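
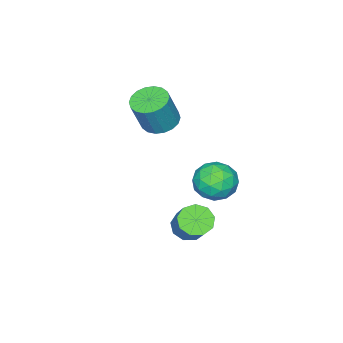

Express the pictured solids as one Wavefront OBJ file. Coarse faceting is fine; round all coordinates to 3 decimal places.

v -2.596 -0.018 -2.888
v -2.054 0.135 -2.012
v -3.266 -1.415 -2.228
v -2.724 -1.262 -1.352
v -3.503 -0.618 -1.602
v -3.089 0.245 -2.01
v -2.231 -1.525 -2.23
v -1.817 -0.662 -2.638
v -1.828 -0.796 -1.606
v -2.615 -0.235 -1.218
v -2.705 -1.045 -3.022
v -3.492 -0.484 -2.634
v -2.266 0.181 -2.508
v -3.054 -1.461 -1.732
v -3.512 -1.083 -1.879
v -3.193 -0.992 -1.364
v -2.874 0.246 -2.506
v -2.556 0.336 -1.992
v -3.408 -0.107 -1.751
v -2.764 -1.616 -2.248
v -2.446 -1.526 -1.734
v -2.127 -0.288 -2.876
v -1.808 -0.197 -2.361
v -1.912 -1.173 -2.489
v -1.815 -0.276 -1.755
v -2.209 -1.097 -1.367
v -1.919 -1.252 -1.883
v -1.676 -0.745 -2.122
v -2.277 0.054 -1.526
v -2.671 -0.768 -1.138
v -3.129 -0.389 -1.285
v -2.885 0.118 -1.525
v -2.145 -0.494 -1.287
v -2.649 -0.512 -3.102
v -3.043 -1.334 -2.714
v -2.435 -1.398 -2.715
v -2.191 -0.891 -2.955
v -3.111 -0.183 -2.873
v -3.505 -1.004 -2.485
v -3.644 -0.535 -2.118
v -3.401 -0.028 -2.357
v -3.175 -0.786 -2.953
v -2.91 -3.786 0.169
v -2.376 -3.13 -0.036
v -1.697 -3.178 1.587
v -2.23 -3.834 1.791
v -2.689 -2.948 0.101
v -2.01 -2.995 1.724
v -3.046 -2.931 0.25
v -2.366 -2.978 1.873
v -3.375 -3.084 0.384
v -2.696 -3.131 2.007
v -3.613 -3.376 0.475
v -2.933 -3.423 2.098
v -3.711 -3.749 0.505
v -3.032 -3.796 2.128
v -3.651 -4.13 0.469
v -2.971 -4.177 2.092
v -3.443 -4.442 0.373
v -2.764 -4.49 1.996
v -3.13 -4.625 0.236
v -2.451 -4.672 1.859
v -2.774 -4.642 0.087
v -2.094 -4.689 1.71
v -2.444 -4.489 -0.047
v -1.765 -4.536 1.576
v -2.207 -4.197 -0.138
v -1.527 -4.244 1.485
v -2.108 -3.824 -0.168
v -1.429 -3.871 1.455
v -2.169 -3.443 -0.132
v -1.489 -3.49 1.491
v 0.482 0.475 -2.454
v 0.944 -0.109 -2.302
v 1.779 0.901 -0.954
v 1.318 1.485 -1.106
v 1.158 0.197 -2.664
v 1.993 1.207 -1.316
v 1.055 0.633 -2.927
v 1.891 1.643 -1.58
v 0.685 0.995 -2.969
v 1.52 2.005 -1.622
v 0.22 1.114 -2.77
v 1.055 2.124 -1.422
v -0.123 0.934 -2.423
v 0.713 1.944 -1.075
v -0.182 0.539 -2.09
v 0.653 1.549 -0.742
v 0.07 0.114 -1.928
v 0.905 1.124 -0.58
v 0.514 -0.142 -2.011
v 1.35 0.868 -0.664
f 1 38 17
f 38 12 41
f 17 41 6
f 38 41 17
f 1 17 13
f 17 6 18
f 13 18 2
f 17 18 13
f 1 13 22
f 13 2 23
f 22 23 8
f 13 23 22
f 1 22 34
f 22 8 37
f 34 37 11
f 22 37 34
f 1 34 38
f 34 11 42
f 38 42 12
f 34 42 38
f 2 18 29
f 18 6 32
f 29 32 10
f 18 32 29
f 6 41 19
f 41 12 40
f 19 40 5
f 41 40 19
f 12 42 39
f 42 11 35
f 39 35 3
f 42 35 39
f 11 37 36
f 37 8 24
f 36 24 7
f 37 24 36
f 8 23 28
f 23 2 25
f 28 25 9
f 23 25 28
f 4 30 16
f 30 10 31
f 16 31 5
f 30 31 16
f 4 16 14
f 16 5 15
f 14 15 3
f 16 15 14
f 4 14 21
f 14 3 20
f 21 20 7
f 14 20 21
f 4 21 26
f 21 7 27
f 26 27 9
f 21 27 26
f 4 26 30
f 26 9 33
f 30 33 10
f 26 33 30
f 5 31 19
f 31 10 32
f 19 32 6
f 31 32 19
f 3 15 39
f 15 5 40
f 39 40 12
f 15 40 39
f 7 20 36
f 20 3 35
f 36 35 11
f 20 35 36
f 9 27 28
f 27 7 24
f 28 24 8
f 27 24 28
f 10 33 29
f 33 9 25
f 29 25 2
f 33 25 29
f 44 43 47
f 44 47 45
f 45 47 48
f 45 48 46
f 47 43 49
f 47 49 48
f 48 49 50
f 48 50 46
f 49 43 51
f 49 51 50
f 50 51 52
f 50 52 46
f 51 43 53
f 51 53 52
f 52 53 54
f 52 54 46
f 53 43 55
f 53 55 54
f 54 55 56
f 54 56 46
f 55 43 57
f 55 57 56
f 56 57 58
f 56 58 46
f 57 43 59
f 57 59 58
f 58 59 60
f 58 60 46
f 59 43 61
f 59 61 60
f 60 61 62
f 60 62 46
f 61 43 63
f 61 63 62
f 62 63 64
f 62 64 46
f 63 43 65
f 63 65 64
f 64 65 66
f 64 66 46
f 65 43 67
f 65 67 66
f 66 67 68
f 66 68 46
f 67 43 69
f 67 69 68
f 68 69 70
f 68 70 46
f 69 43 71
f 69 71 70
f 70 71 72
f 70 72 46
f 71 43 44
f 71 44 72
f 72 44 45
f 72 45 46
f 74 73 77
f 74 77 75
f 75 77 78
f 75 78 76
f 77 73 79
f 77 79 78
f 78 79 80
f 78 80 76
f 79 73 81
f 79 81 80
f 80 81 82
f 80 82 76
f 81 73 83
f 81 83 82
f 82 83 84
f 82 84 76
f 83 73 85
f 83 85 84
f 84 85 86
f 84 86 76
f 85 73 87
f 85 87 86
f 86 87 88
f 86 88 76
f 87 73 89
f 87 89 88
f 88 89 90
f 88 90 76
f 89 73 91
f 89 91 90
f 90 91 92
f 90 92 76
f 91 73 74
f 91 74 92
f 92 74 75
f 92 75 76



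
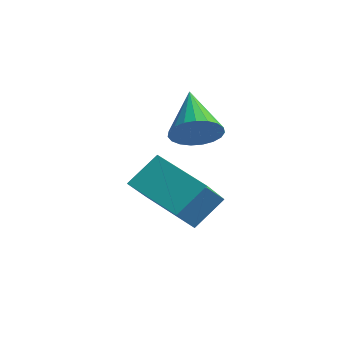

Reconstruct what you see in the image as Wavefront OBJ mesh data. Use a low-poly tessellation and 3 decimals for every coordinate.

v 1.1 2.358 0.261
v 1.569 3.091 0.248
v -0.28 3.262 1.319
v 1.365 3.127 -0.049
v 1.116 3.03 -0.292
v 0.863 2.817 -0.44
v 0.651 2.525 -0.466
v 0.518 2.204 -0.367
v 0.484 1.909 -0.159
v 0.558 1.693 0.121
v 0.725 1.591 0.426
v 0.957 1.622 0.701
v 1.213 1.781 0.901
v 1.451 2.039 0.99
v 1.627 2.352 0.953
v 1.713 2.667 0.796
v 1.692 2.928 0.546
v -0.074 0.615 -1.784
v 0.103 1.66 -0.809
v -0.77 1.927 -3.063
v -0.593 2.972 -2.088
v 1.853 0.948 -2.492
v 2.03 1.993 -1.517
v 1.157 2.26 -3.771
v 1.334 3.305 -2.796
f 2 1 4
f 2 4 3
f 4 1 5
f 4 5 3
f 5 1 6
f 5 6 3
f 6 1 7
f 6 7 3
f 7 1 8
f 7 8 3
f 8 1 9
f 8 9 3
f 9 1 10
f 9 10 3
f 10 1 11
f 10 11 3
f 11 1 12
f 11 12 3
f 12 1 13
f 12 13 3
f 13 1 14
f 13 14 3
f 14 1 15
f 14 15 3
f 15 1 16
f 15 16 3
f 16 1 17
f 16 17 3
f 17 1 2
f 17 2 3
f 19 21 18
f 22 19 18
f 18 21 20
f 20 22 18
f 19 25 21
f 23 19 22
f 23 25 19
f 21 25 20
f 24 22 20
f 20 25 24
f 24 23 22
f 25 23 24



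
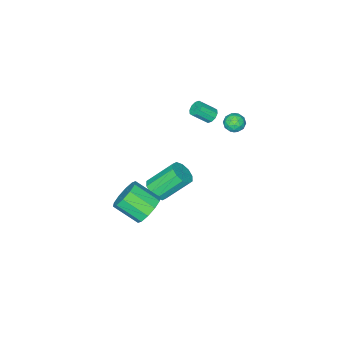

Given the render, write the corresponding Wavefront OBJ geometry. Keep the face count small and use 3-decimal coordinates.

v 2.463 -0.814 -2.755
v 3.387 -0.435 -2.802
v 3.981 -1.768 -1.872
v 3.057 -2.146 -1.825
v 3.113 -0.206 -2.298
v 3.706 -1.539 -1.368
v 2.59 -0.209 -1.968
v 3.183 -1.542 -1.039
v 2.018 -0.443 -1.939
v 2.612 -1.776 -1.01
v 1.617 -0.819 -2.222
v 2.211 -2.152 -1.292
v 1.539 -1.192 -2.708
v 2.133 -2.525 -1.778
v 1.814 -1.421 -3.212
v 2.407 -2.754 -2.282
v 2.337 -1.418 -3.541
v 2.93 -2.751 -2.612
v 2.908 -1.184 -3.57
v 3.502 -2.517 -2.641
v 3.309 -0.808 -3.288
v 3.903 -2.141 -2.358
v -2.247 1.367 2.936
v -1.642 1.482 3.15
v -2.438 0.778 3.79
v -1.833 0.893 4.004
v -2.271 1.376 3.99
v -2.153 1.74 3.462
v -1.927 0.52 3.478
v -1.809 0.884 2.95
v -1.444 0.959 3.485
v -1.657 1.487 3.802
v -2.423 0.773 3.138
v -2.636 1.301 3.455
v -1.928 1.476 2.968
v -2.152 0.784 3.972
v -2.41 1.068 3.964
v -2.054 1.136 4.09
v -2.228 1.627 3.151
v -1.873 1.695 3.277
v -2.242 1.633 3.771
v -2.207 0.565 3.663
v -1.852 0.633 3.789
v -2.026 1.124 2.85
v -1.67 1.192 2.976
v -1.838 0.627 3.169
v -1.456 1.236 3.291
v -1.568 0.89 3.793
v -1.623 0.671 3.484
v -1.554 0.885 3.173
v -1.581 1.547 3.477
v -1.693 1.201 3.979
v -1.951 1.485 3.971
v -1.881 1.698 3.66
v -1.465 1.239 3.674
v -2.387 1.059 2.961
v -2.499 0.713 3.463
v -2.199 0.562 3.28
v -2.129 0.775 2.969
v -2.512 1.37 3.147
v -2.624 1.024 3.649
v -2.526 1.375 3.767
v -2.457 1.589 3.456
v -2.615 1.021 3.266
v -2.999 -1.571 1.454
v -2.578 -1.404 1.2
v -1.899 -1.942 1.971
v -2.321 -2.109 2.226
v -2.654 -1.183 1.421
v -1.975 -1.722 2.192
v -2.862 -1.111 1.655
v -2.184 -1.65 2.426
v -3.123 -1.214 1.812
v -2.444 -1.753 2.583
v -3.336 -1.453 1.833
v -2.658 -1.992 2.604
v -3.421 -1.738 1.709
v -2.742 -2.276 2.48
v -3.345 -1.958 1.488
v -2.666 -2.497 2.259
v -3.136 -2.03 1.254
v -2.458 -2.569 2.025
v -2.876 -1.927 1.097
v -2.197 -2.466 1.868
v -2.662 -1.688 1.076
v -1.984 -2.227 1.847
v -0.088 -2.951 -4.5
v 0.447 -3.186 -3.939
v -0.716 -2.264 -2.44
v -1.252 -2.029 -3
v 0.587 -2.736 -4.107
v -0.577 -1.814 -2.608
v 0.469 -2.368 -4.425
v -0.695 -1.446 -2.926
v 0.138 -2.222 -4.772
v -1.026 -1.301 -3.273
v -0.279 -2.355 -5.014
v -1.443 -1.433 -3.515
v -0.624 -2.716 -5.06
v -1.787 -1.794 -3.561
v -0.763 -3.166 -4.892
v -1.927 -2.244 -3.393
v -0.645 -3.534 -4.574
v -1.809 -2.612 -3.075
v -0.314 -3.679 -4.227
v -1.478 -2.758 -2.728
v 0.103 -3.547 -3.985
v -1.061 -2.625 -2.486
f 2 1 5
f 2 5 3
f 3 5 6
f 3 6 4
f 5 1 7
f 5 7 6
f 6 7 8
f 6 8 4
f 7 1 9
f 7 9 8
f 8 9 10
f 8 10 4
f 9 1 11
f 9 11 10
f 10 11 12
f 10 12 4
f 11 1 13
f 11 13 12
f 12 13 14
f 12 14 4
f 13 1 15
f 13 15 14
f 14 15 16
f 14 16 4
f 15 1 17
f 15 17 16
f 16 17 18
f 16 18 4
f 17 1 19
f 17 19 18
f 18 19 20
f 18 20 4
f 19 1 21
f 19 21 20
f 20 21 22
f 20 22 4
f 21 1 2
f 21 2 22
f 22 2 3
f 22 3 4
f 23 60 39
f 60 34 63
f 39 63 28
f 60 63 39
f 23 39 35
f 39 28 40
f 35 40 24
f 39 40 35
f 23 35 44
f 35 24 45
f 44 45 30
f 35 45 44
f 23 44 56
f 44 30 59
f 56 59 33
f 44 59 56
f 23 56 60
f 56 33 64
f 60 64 34
f 56 64 60
f 24 40 51
f 40 28 54
f 51 54 32
f 40 54 51
f 28 63 41
f 63 34 62
f 41 62 27
f 63 62 41
f 34 64 61
f 64 33 57
f 61 57 25
f 64 57 61
f 33 59 58
f 59 30 46
f 58 46 29
f 59 46 58
f 30 45 50
f 45 24 47
f 50 47 31
f 45 47 50
f 26 52 38
f 52 32 53
f 38 53 27
f 52 53 38
f 26 38 36
f 38 27 37
f 36 37 25
f 38 37 36
f 26 36 43
f 36 25 42
f 43 42 29
f 36 42 43
f 26 43 48
f 43 29 49
f 48 49 31
f 43 49 48
f 26 48 52
f 48 31 55
f 52 55 32
f 48 55 52
f 27 53 41
f 53 32 54
f 41 54 28
f 53 54 41
f 25 37 61
f 37 27 62
f 61 62 34
f 37 62 61
f 29 42 58
f 42 25 57
f 58 57 33
f 42 57 58
f 31 49 50
f 49 29 46
f 50 46 30
f 49 46 50
f 32 55 51
f 55 31 47
f 51 47 24
f 55 47 51
f 66 65 69
f 66 69 67
f 67 69 70
f 67 70 68
f 69 65 71
f 69 71 70
f 70 71 72
f 70 72 68
f 71 65 73
f 71 73 72
f 72 73 74
f 72 74 68
f 73 65 75
f 73 75 74
f 74 75 76
f 74 76 68
f 75 65 77
f 75 77 76
f 76 77 78
f 76 78 68
f 77 65 79
f 77 79 78
f 78 79 80
f 78 80 68
f 79 65 81
f 79 81 80
f 80 81 82
f 80 82 68
f 81 65 83
f 81 83 82
f 82 83 84
f 82 84 68
f 83 65 85
f 83 85 84
f 84 85 86
f 84 86 68
f 85 65 66
f 85 66 86
f 86 66 67
f 86 67 68
f 88 87 91
f 88 91 89
f 89 91 92
f 89 92 90
f 91 87 93
f 91 93 92
f 92 93 94
f 92 94 90
f 93 87 95
f 93 95 94
f 94 95 96
f 94 96 90
f 95 87 97
f 95 97 96
f 96 97 98
f 96 98 90
f 97 87 99
f 97 99 98
f 98 99 100
f 98 100 90
f 99 87 101
f 99 101 100
f 100 101 102
f 100 102 90
f 101 87 103
f 101 103 102
f 102 103 104
f 102 104 90
f 103 87 105
f 103 105 104
f 104 105 106
f 104 106 90
f 105 87 107
f 105 107 106
f 106 107 108
f 106 108 90
f 107 87 88
f 107 88 108
f 108 88 89
f 108 89 90



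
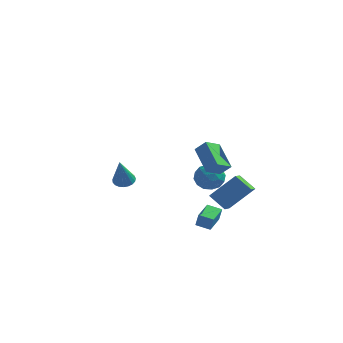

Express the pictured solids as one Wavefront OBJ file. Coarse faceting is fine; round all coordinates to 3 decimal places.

v 2.713 -4.206 -1.42
v 2.891 -4.267 -0.612
v 2.811 -2.922 -1.345
v 2.989 -2.983 -0.536
v 3.531 -4.257 -1.604
v 3.709 -4.318 -0.795
v 3.629 -2.973 -1.528
v 3.807 -3.034 -0.72
v 1.034 3.804 -1.331
v 1.489 4.162 -2.079
v 1.171 2.398 -1.921
v 1.626 2.756 -2.669
v 2.04 2.758 -1.818
v 1.955 3.627 -1.454
v 0.705 2.933 -2.546
v 0.62 3.802 -2.182
v 1.286 3.624 -2.83
v 2.111 3.516 -2.38
v 0.549 3.044 -1.62
v 1.374 2.936 -1.17
v 1.249 4.107 -1.653
v 1.411 2.453 -2.347
v 1.654 2.454 -1.847
v 1.921 2.665 -2.287
v 1.524 3.792 -1.285
v 1.791 4.002 -1.725
v 2.115 3.177 -1.572
v 0.869 2.558 -2.275
v 1.136 2.768 -2.715
v 0.739 3.895 -1.713
v 1.006 4.106 -2.153
v 0.545 3.383 -2.428
v 1.397 4.001 -2.535
v 1.478 3.174 -2.881
v 0.936 3.278 -2.809
v 0.887 3.789 -2.595
v 1.882 3.937 -2.27
v 1.963 3.111 -2.617
v 2.206 3.112 -2.117
v 2.157 3.622 -1.902
v 1.763 3.621 -2.712
v 0.697 3.449 -1.383
v 0.778 2.623 -1.73
v 0.503 2.938 -2.098
v 0.454 3.448 -1.883
v 1.182 3.386 -1.119
v 1.263 2.559 -1.465
v 1.773 2.771 -1.405
v 1.724 3.282 -1.191
v 0.897 2.939 -1.288
v -2.936 1.04 -1.727
v -2.357 0.77 -1.847
v -2.924 0.28 0.047
v -2.287 1.01 -1.744
v -2.329 1.256 -1.639
v -2.477 1.464 -1.549
v -2.703 1.598 -1.49
v -2.97 1.636 -1.471
v -3.231 1.572 -1.497
v -3.441 1.415 -1.563
v -3.564 1.193 -1.657
v -3.578 0.945 -1.763
v -3.481 0.713 -1.863
v -3.29 0.538 -1.94
v -3.038 0.449 -1.979
v -2.768 0.463 -1.975
v -2.527 0.577 -1.928
v 1.941 2.036 -2.668
v 2.043 0.715 -2.007
v 3.191 2.799 -1.336
v 3.293 1.479 -0.675
v 2.907 1.741 -3.405
v 3.009 0.421 -2.744
v 4.157 2.505 -2.073
v 4.259 1.184 -1.412
v 4.037 -4.816 3.578
v 3.084 -3.653 4.474
v 3.449 -4.826 2.965
v 2.496 -3.663 3.86
v 4.544 -4.017 3.08
v 3.591 -2.854 3.975
v 3.956 -4.027 2.466
v 3.003 -2.864 3.362
f 2 4 1
f 5 2 1
f 1 4 3
f 3 5 1
f 2 8 4
f 6 2 5
f 6 8 2
f 4 8 3
f 7 5 3
f 3 8 7
f 7 6 5
f 8 6 7
f 9 46 25
f 46 20 49
f 25 49 14
f 46 49 25
f 9 25 21
f 25 14 26
f 21 26 10
f 25 26 21
f 9 21 30
f 21 10 31
f 30 31 16
f 21 31 30
f 9 30 42
f 30 16 45
f 42 45 19
f 30 45 42
f 9 42 46
f 42 19 50
f 46 50 20
f 42 50 46
f 10 26 37
f 26 14 40
f 37 40 18
f 26 40 37
f 14 49 27
f 49 20 48
f 27 48 13
f 49 48 27
f 20 50 47
f 50 19 43
f 47 43 11
f 50 43 47
f 19 45 44
f 45 16 32
f 44 32 15
f 45 32 44
f 16 31 36
f 31 10 33
f 36 33 17
f 31 33 36
f 12 38 24
f 38 18 39
f 24 39 13
f 38 39 24
f 12 24 22
f 24 13 23
f 22 23 11
f 24 23 22
f 12 22 29
f 22 11 28
f 29 28 15
f 22 28 29
f 12 29 34
f 29 15 35
f 34 35 17
f 29 35 34
f 12 34 38
f 34 17 41
f 38 41 18
f 34 41 38
f 13 39 27
f 39 18 40
f 27 40 14
f 39 40 27
f 11 23 47
f 23 13 48
f 47 48 20
f 23 48 47
f 15 28 44
f 28 11 43
f 44 43 19
f 28 43 44
f 17 35 36
f 35 15 32
f 36 32 16
f 35 32 36
f 18 41 37
f 41 17 33
f 37 33 10
f 41 33 37
f 52 51 54
f 52 54 53
f 54 51 55
f 54 55 53
f 55 51 56
f 55 56 53
f 56 51 57
f 56 57 53
f 57 51 58
f 57 58 53
f 58 51 59
f 58 59 53
f 59 51 60
f 59 60 53
f 60 51 61
f 60 61 53
f 61 51 62
f 61 62 53
f 62 51 63
f 62 63 53
f 63 51 64
f 63 64 53
f 64 51 65
f 64 65 53
f 65 51 66
f 65 66 53
f 66 51 67
f 66 67 53
f 67 51 52
f 67 52 53
f 69 71 68
f 72 69 68
f 68 71 70
f 70 72 68
f 69 75 71
f 73 69 72
f 73 75 69
f 71 75 70
f 74 72 70
f 70 75 74
f 74 73 72
f 75 73 74
f 77 79 76
f 80 77 76
f 76 79 78
f 78 80 76
f 77 83 79
f 81 77 80
f 81 83 77
f 79 83 78
f 82 80 78
f 78 83 82
f 82 81 80
f 83 81 82



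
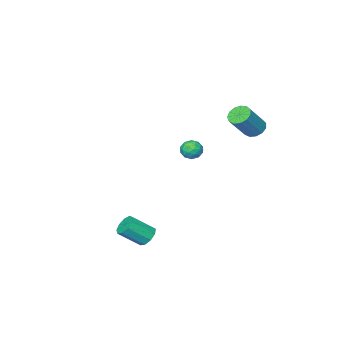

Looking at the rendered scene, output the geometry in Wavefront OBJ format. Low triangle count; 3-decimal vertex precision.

v -4.4 2.057 2.664
v -4.068 2.54 2.359
v -2.948 2.585 3.651
v -3.28 2.103 3.956
v -4.322 2.706 2.574
v -3.202 2.752 3.865
v -4.601 2.667 2.817
v -3.481 2.713 4.108
v -4.816 2.434 3.011
v -3.696 2.48 4.303
v -4.899 2.082 3.096
v -3.779 2.127 4.387
v -4.823 1.721 3.043
v -3.703 1.767 4.335
v -4.613 1.468 2.87
v -3.494 1.513 4.162
v -4.336 1.401 2.632
v -3.216 1.447 3.923
v -4.079 1.543 2.404
v -2.959 1.588 3.695
v -3.923 1.848 2.258
v -2.804 1.893 3.55
v -3.919 2.22 2.242
v -2.8 2.265 3.533
v 2.071 1.444 -3.118
v 2.512 1.442 -3.581
v 3.471 0.854 -2.666
v 3.029 0.856 -2.202
v 2.53 1.818 -3.359
v 3.489 1.23 -2.443
v 2.334 2.02 -3.023
v 3.292 1.432 -2.108
v 2.014 1.952 -2.732
v 2.973 1.364 -1.817
v 1.721 1.646 -2.621
v 2.679 1.058 -1.706
v 1.591 1.246 -2.743
v 2.55 0.658 -1.827
v 1.686 0.939 -3.04
v 2.645 0.35 -2.124
v 1.961 0.868 -3.373
v 2.919 0.279 -2.458
v 2.287 1.066 -3.587
v 3.246 0.478 -2.672
v -3.724 -1.413 -0.353
v -3.186 -1.053 -0.273
v -3.434 -2.027 0.453
v -2.896 -1.667 0.533
v -3.48 -1.415 0.673
v -3.66 -1.035 0.174
v -2.96 -2.045 0.006
v -3.14 -1.665 -0.493
v -2.714 -1.444 -0.051
v -3.036 -1.054 0.361
v -3.584 -2.026 -0.181
v -3.906 -1.636 0.231
v -3.481 -1.179 -0.384
v -3.139 -1.901 0.564
v -3.483 -1.753 0.646
v -3.167 -1.541 0.693
v -3.759 -1.168 -0.121
v -3.443 -0.957 -0.074
v -3.616 -1.17 0.482
v -3.177 -2.123 0.254
v -2.861 -1.912 0.301
v -3.453 -1.539 -0.513
v -3.137 -1.327 -0.466
v -3.004 -1.91 -0.302
v -2.887 -1.197 -0.207
v -2.716 -1.558 0.268
v -2.754 -1.78 -0.043
v -2.86 -1.557 -0.336
v -3.076 -0.968 0.036
v -2.905 -1.33 0.51
v -3.249 -1.181 0.592
v -3.354 -0.958 0.299
v -2.798 -1.198 0.166
v -3.715 -1.75 -0.33
v -3.544 -2.112 0.144
v -3.266 -2.122 -0.119
v -3.371 -1.899 -0.412
v -3.904 -1.522 -0.088
v -3.733 -1.883 0.387
v -3.76 -1.523 0.516
v -3.866 -1.3 0.223
v -3.822 -1.882 0.014
f 2 1 5
f 2 5 3
f 3 5 6
f 3 6 4
f 5 1 7
f 5 7 6
f 6 7 8
f 6 8 4
f 7 1 9
f 7 9 8
f 8 9 10
f 8 10 4
f 9 1 11
f 9 11 10
f 10 11 12
f 10 12 4
f 11 1 13
f 11 13 12
f 12 13 14
f 12 14 4
f 13 1 15
f 13 15 14
f 14 15 16
f 14 16 4
f 15 1 17
f 15 17 16
f 16 17 18
f 16 18 4
f 17 1 19
f 17 19 18
f 18 19 20
f 18 20 4
f 19 1 21
f 19 21 20
f 20 21 22
f 20 22 4
f 21 1 23
f 21 23 22
f 22 23 24
f 22 24 4
f 23 1 2
f 23 2 24
f 24 2 3
f 24 3 4
f 26 25 29
f 26 29 27
f 27 29 30
f 27 30 28
f 29 25 31
f 29 31 30
f 30 31 32
f 30 32 28
f 31 25 33
f 31 33 32
f 32 33 34
f 32 34 28
f 33 25 35
f 33 35 34
f 34 35 36
f 34 36 28
f 35 25 37
f 35 37 36
f 36 37 38
f 36 38 28
f 37 25 39
f 37 39 38
f 38 39 40
f 38 40 28
f 39 25 41
f 39 41 40
f 40 41 42
f 40 42 28
f 41 25 43
f 41 43 42
f 42 43 44
f 42 44 28
f 43 25 26
f 43 26 44
f 44 26 27
f 44 27 28
f 45 82 61
f 82 56 85
f 61 85 50
f 82 85 61
f 45 61 57
f 61 50 62
f 57 62 46
f 61 62 57
f 45 57 66
f 57 46 67
f 66 67 52
f 57 67 66
f 45 66 78
f 66 52 81
f 78 81 55
f 66 81 78
f 45 78 82
f 78 55 86
f 82 86 56
f 78 86 82
f 46 62 73
f 62 50 76
f 73 76 54
f 62 76 73
f 50 85 63
f 85 56 84
f 63 84 49
f 85 84 63
f 56 86 83
f 86 55 79
f 83 79 47
f 86 79 83
f 55 81 80
f 81 52 68
f 80 68 51
f 81 68 80
f 52 67 72
f 67 46 69
f 72 69 53
f 67 69 72
f 48 74 60
f 74 54 75
f 60 75 49
f 74 75 60
f 48 60 58
f 60 49 59
f 58 59 47
f 60 59 58
f 48 58 65
f 58 47 64
f 65 64 51
f 58 64 65
f 48 65 70
f 65 51 71
f 70 71 53
f 65 71 70
f 48 70 74
f 70 53 77
f 74 77 54
f 70 77 74
f 49 75 63
f 75 54 76
f 63 76 50
f 75 76 63
f 47 59 83
f 59 49 84
f 83 84 56
f 59 84 83
f 51 64 80
f 64 47 79
f 80 79 55
f 64 79 80
f 53 71 72
f 71 51 68
f 72 68 52
f 71 68 72
f 54 77 73
f 77 53 69
f 73 69 46
f 77 69 73



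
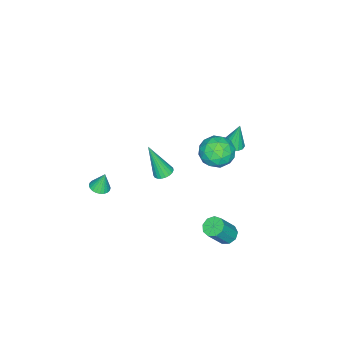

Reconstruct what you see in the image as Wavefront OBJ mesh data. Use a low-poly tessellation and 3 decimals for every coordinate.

v 1.914 4.298 3.106
v 2.732 3.914 3.069
v 1.308 2.986 3.331
v 2.126 2.602 3.294
v 1.907 3.133 3.992
v 2.282 3.945 3.853
v 1.758 2.955 2.547
v 2.133 3.767 2.408
v 2.636 3.084 2.724
v 2.728 3.194 3.616
v 1.312 3.706 2.784
v 1.404 3.816 3.676
v 2.376 4.222 3.068
v 1.664 2.678 3.332
v 1.535 2.991 3.742
v 2.016 2.765 3.72
v 2.112 4.239 3.529
v 2.592 4.014 3.507
v 2.108 3.555 4.049
v 1.448 2.886 2.893
v 1.928 2.661 2.871
v 2.024 4.135 2.68
v 2.505 3.909 2.658
v 1.932 3.345 2.351
v 2.8 3.508 2.843
v 2.444 2.736 2.975
v 2.228 2.944 2.536
v 2.448 3.421 2.455
v 2.854 3.573 3.368
v 2.498 2.801 3.5
v 2.37 3.114 3.91
v 2.59 3.59 3.829
v 2.798 3.085 3.165
v 1.542 4.099 2.9
v 1.186 3.327 3.032
v 1.45 3.31 2.571
v 1.67 3.786 2.49
v 1.596 4.164 3.425
v 1.24 3.392 3.557
v 1.592 3.479 3.945
v 1.812 3.956 3.864
v 1.242 3.815 3.235
v 3.525 -1.98 -1.212
v 3.808 -1.547 -1.266
v 3.375 -1.76 -0.228
v 3.622 -1.479 -1.31
v 3.421 -1.486 -1.339
v 3.236 -1.569 -1.348
v 3.095 -1.715 -1.337
v 3.019 -1.901 -1.307
v 3.021 -2.099 -1.262
v 3.099 -2.279 -1.21
v 3.242 -2.413 -1.158
v 3.428 -2.482 -1.115
v 3.628 -2.474 -1.086
v 3.813 -2.391 -1.077
v 3.954 -2.245 -1.088
v 4.03 -2.059 -1.118
v 4.028 -1.862 -1.163
v 3.95 -1.682 -1.215
v 1.673 3.875 -3.491
v 2.156 3.89 -3.793
v 2.93 3.58 -2.571
v 2.447 3.565 -2.269
v 2.076 4.245 -3.652
v 2.85 3.934 -2.43
v 1.807 4.427 -3.436
v 2.581 4.116 -2.214
v 1.475 4.35 -3.245
v 2.25 4.04 -2.023
v 1.236 4.052 -3.17
v 2.011 3.741 -1.947
v 1.201 3.671 -3.244
v 1.976 3.36 -2.022
v 1.387 3.385 -3.435
v 2.162 3.075 -2.212
v 1.706 3.329 -3.651
v 2.481 3.019 -2.429
v 2.01 3.529 -3.793
v 2.784 3.218 -2.571
v -0.545 2.895 1.18
v -0.222 3.327 1.158
v -0.735 3.105 2.54
v -0.478 3.426 1.107
v -0.753 3.383 1.075
v -0.971 3.209 1.072
v -1.076 2.951 1.097
v -1.038 2.678 1.144
v -0.869 2.463 1.201
v -0.612 2.364 1.252
v -0.338 2.407 1.284
v -0.119 2.581 1.287
v -0.015 2.839 1.262
v -0.052 3.112 1.215
v 0.418 -0.367 -2.038
v 0.935 -0.379 -2.09
v 0.582 -1.113 -0.222
v 0.903 -0.183 -2.006
v 0.787 -0.018 -1.928
v 0.607 0.087 -1.869
v 0.395 0.113 -1.839
v 0.186 0.056 -1.843
v 0.018 -0.074 -1.881
v -0.082 -0.255 -1.947
v -0.095 -0.455 -2.028
v -0.019 -0.64 -2.11
v 0.132 -0.778 -2.181
v 0.333 -0.844 -2.226
v 0.548 -0.829 -2.239
v 0.741 -0.733 -2.217
v 0.878 -0.574 -2.165
f 1 38 17
f 38 12 41
f 17 41 6
f 38 41 17
f 1 17 13
f 17 6 18
f 13 18 2
f 17 18 13
f 1 13 22
f 13 2 23
f 22 23 8
f 13 23 22
f 1 22 34
f 22 8 37
f 34 37 11
f 22 37 34
f 1 34 38
f 34 11 42
f 38 42 12
f 34 42 38
f 2 18 29
f 18 6 32
f 29 32 10
f 18 32 29
f 6 41 19
f 41 12 40
f 19 40 5
f 41 40 19
f 12 42 39
f 42 11 35
f 39 35 3
f 42 35 39
f 11 37 36
f 37 8 24
f 36 24 7
f 37 24 36
f 8 23 28
f 23 2 25
f 28 25 9
f 23 25 28
f 4 30 16
f 30 10 31
f 16 31 5
f 30 31 16
f 4 16 14
f 16 5 15
f 14 15 3
f 16 15 14
f 4 14 21
f 14 3 20
f 21 20 7
f 14 20 21
f 4 21 26
f 21 7 27
f 26 27 9
f 21 27 26
f 4 26 30
f 26 9 33
f 30 33 10
f 26 33 30
f 5 31 19
f 31 10 32
f 19 32 6
f 31 32 19
f 3 15 39
f 15 5 40
f 39 40 12
f 15 40 39
f 7 20 36
f 20 3 35
f 36 35 11
f 20 35 36
f 9 27 28
f 27 7 24
f 28 24 8
f 27 24 28
f 10 33 29
f 33 9 25
f 29 25 2
f 33 25 29
f 44 43 46
f 44 46 45
f 46 43 47
f 46 47 45
f 47 43 48
f 47 48 45
f 48 43 49
f 48 49 45
f 49 43 50
f 49 50 45
f 50 43 51
f 50 51 45
f 51 43 52
f 51 52 45
f 52 43 53
f 52 53 45
f 53 43 54
f 53 54 45
f 54 43 55
f 54 55 45
f 55 43 56
f 55 56 45
f 56 43 57
f 56 57 45
f 57 43 58
f 57 58 45
f 58 43 59
f 58 59 45
f 59 43 60
f 59 60 45
f 60 43 44
f 60 44 45
f 62 61 65
f 62 65 63
f 63 65 66
f 63 66 64
f 65 61 67
f 65 67 66
f 66 67 68
f 66 68 64
f 67 61 69
f 67 69 68
f 68 69 70
f 68 70 64
f 69 61 71
f 69 71 70
f 70 71 72
f 70 72 64
f 71 61 73
f 71 73 72
f 72 73 74
f 72 74 64
f 73 61 75
f 73 75 74
f 74 75 76
f 74 76 64
f 75 61 77
f 75 77 76
f 76 77 78
f 76 78 64
f 77 61 79
f 77 79 78
f 78 79 80
f 78 80 64
f 79 61 62
f 79 62 80
f 80 62 63
f 80 63 64
f 82 81 84
f 82 84 83
f 84 81 85
f 84 85 83
f 85 81 86
f 85 86 83
f 86 81 87
f 86 87 83
f 87 81 88
f 87 88 83
f 88 81 89
f 88 89 83
f 89 81 90
f 89 90 83
f 90 81 91
f 90 91 83
f 91 81 92
f 91 92 83
f 92 81 93
f 92 93 83
f 93 81 94
f 93 94 83
f 94 81 82
f 94 82 83
f 96 95 98
f 96 98 97
f 98 95 99
f 98 99 97
f 99 95 100
f 99 100 97
f 100 95 101
f 100 101 97
f 101 95 102
f 101 102 97
f 102 95 103
f 102 103 97
f 103 95 104
f 103 104 97
f 104 95 105
f 104 105 97
f 105 95 106
f 105 106 97
f 106 95 107
f 106 107 97
f 107 95 108
f 107 108 97
f 108 95 109
f 108 109 97
f 109 95 110
f 109 110 97
f 110 95 111
f 110 111 97
f 111 95 96
f 111 96 97



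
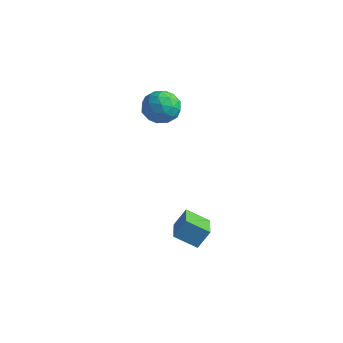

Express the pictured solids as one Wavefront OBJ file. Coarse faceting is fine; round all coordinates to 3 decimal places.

v -2.913 3.243 3.094
v -2.378 2.607 3.853
v -3.982 1.833 2.667
v -3.447 1.197 3.426
v -4.106 2.043 3.766
v -3.445 2.915 4.029
v -2.915 1.525 2.491
v -2.254 2.397 2.754
v -2.379 1.546 3.48
v -3.115 1.866 4.268
v -3.245 2.574 2.252
v -3.981 2.894 3.04
v -2.551 3.049 3.511
v -3.809 1.391 3.009
v -4.196 1.889 3.209
v -3.882 1.515 3.655
v -3.179 3.23 3.615
v -2.864 2.856 4.061
v -3.88 2.525 4.009
v -3.496 1.584 2.459
v -3.181 1.21 2.905
v -2.478 2.925 2.865
v -2.164 2.551 3.311
v -2.48 1.915 2.511
v -2.237 2.051 3.738
v -2.866 1.223 3.487
v -2.553 1.415 2.937
v -2.165 1.927 3.092
v -2.67 2.239 4.201
v -3.299 1.411 3.95
v -3.687 1.908 4.149
v -3.298 2.42 4.304
v -2.671 1.616 3.981
v -3.061 3.029 2.57
v -3.69 2.201 2.319
v -3.062 2.02 2.216
v -2.673 2.532 2.371
v -3.494 3.217 3.033
v -4.123 2.389 2.782
v -4.195 2.513 3.428
v -3.807 3.025 3.583
v -3.689 2.824 2.539
v 2.893 -2.38 -1.176
v 1.868 -2.971 -0.485
v 3.211 -1.81 -0.217
v 2.186 -2.401 0.474
v 3.914 -3.659 -0.754
v 2.889 -4.25 -0.063
v 4.232 -3.089 0.205
v 3.207 -3.68 0.896
f 1 38 17
f 38 12 41
f 17 41 6
f 38 41 17
f 1 17 13
f 17 6 18
f 13 18 2
f 17 18 13
f 1 13 22
f 13 2 23
f 22 23 8
f 13 23 22
f 1 22 34
f 22 8 37
f 34 37 11
f 22 37 34
f 1 34 38
f 34 11 42
f 38 42 12
f 34 42 38
f 2 18 29
f 18 6 32
f 29 32 10
f 18 32 29
f 6 41 19
f 41 12 40
f 19 40 5
f 41 40 19
f 12 42 39
f 42 11 35
f 39 35 3
f 42 35 39
f 11 37 36
f 37 8 24
f 36 24 7
f 37 24 36
f 8 23 28
f 23 2 25
f 28 25 9
f 23 25 28
f 4 30 16
f 30 10 31
f 16 31 5
f 30 31 16
f 4 16 14
f 16 5 15
f 14 15 3
f 16 15 14
f 4 14 21
f 14 3 20
f 21 20 7
f 14 20 21
f 4 21 26
f 21 7 27
f 26 27 9
f 21 27 26
f 4 26 30
f 26 9 33
f 30 33 10
f 26 33 30
f 5 31 19
f 31 10 32
f 19 32 6
f 31 32 19
f 3 15 39
f 15 5 40
f 39 40 12
f 15 40 39
f 7 20 36
f 20 3 35
f 36 35 11
f 20 35 36
f 9 27 28
f 27 7 24
f 28 24 8
f 27 24 28
f 10 33 29
f 33 9 25
f 29 25 2
f 33 25 29
f 44 46 43
f 47 44 43
f 43 46 45
f 45 47 43
f 44 50 46
f 48 44 47
f 48 50 44
f 46 50 45
f 49 47 45
f 45 50 49
f 49 48 47
f 50 48 49



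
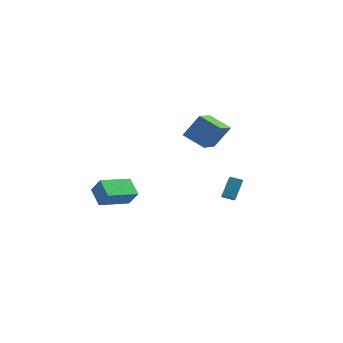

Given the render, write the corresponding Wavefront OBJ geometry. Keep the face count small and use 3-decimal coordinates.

v 1.08 0.612 -1.584
v 1.172 1.437 -0.42
v 0.514 1.714 -2.319
v 0.607 2.538 -1.155
v 1.813 0.842 -1.805
v 1.906 1.666 -0.641
v 1.248 1.943 -2.54
v 1.34 2.768 -1.376
v -3.996 -4.748 -1.108
v -3.313 -4.936 -0.151
v -4.85 -4.07 -0.365
v -4.168 -4.259 0.592
v -2.992 -3.061 -1.492
v -2.31 -3.25 -0.535
v -3.847 -2.384 -0.749
v -3.164 -2.572 0.208
v -0.948 3.892 0.627
v -0.666 1.869 1.39
v -2.354 3.966 1.343
v -2.072 1.944 2.106
v -0.188 4.536 2.054
v 0.094 2.514 2.817
v -1.594 4.611 2.77
v -1.312 2.588 3.533
f 2 4 1
f 5 2 1
f 1 4 3
f 3 5 1
f 2 8 4
f 6 2 5
f 6 8 2
f 4 8 3
f 7 5 3
f 3 8 7
f 7 6 5
f 8 6 7
f 10 12 9
f 13 10 9
f 9 12 11
f 11 13 9
f 10 16 12
f 14 10 13
f 14 16 10
f 12 16 11
f 15 13 11
f 11 16 15
f 15 14 13
f 16 14 15
f 18 20 17
f 21 18 17
f 17 20 19
f 19 21 17
f 18 24 20
f 22 18 21
f 22 24 18
f 20 24 19
f 23 21 19
f 19 24 23
f 23 22 21
f 24 22 23



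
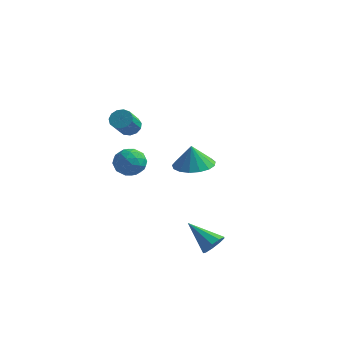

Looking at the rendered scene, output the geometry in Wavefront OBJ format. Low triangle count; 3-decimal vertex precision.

v -2.787 0.853 -0.759
v -2.201 0.527 -0.167
v -3.879 0.353 0.047
v -3.293 0.027 0.639
v -3.397 0.911 0.551
v -2.722 1.22 0.054
v -3.358 -0.34 -0.174
v -2.683 -0.031 -0.671
v -2.555 -0.21 0.195
v -2.578 0.564 0.643
v -3.502 0.316 -0.763
v -3.525 1.09 -0.315
v -2.398 0.734 -0.533
v -3.682 0.146 0.413
v -3.743 0.665 0.362
v -3.399 0.474 0.71
v -2.704 1.141 -0.404
v -2.36 0.95 -0.056
v -3.062 1.175 0.366
v -3.72 -0.07 -0.064
v -3.376 -0.261 0.284
v -2.681 0.406 -0.83
v -2.337 0.215 -0.482
v -3.018 -0.295 -0.486
v -2.262 0.11 0.027
v -2.904 -0.184 0.501
v -2.942 -0.4 0.023
v -2.545 -0.219 -0.269
v -2.276 0.564 0.29
v -2.918 0.27 0.764
v -2.978 0.789 0.712
v -2.581 0.971 0.42
v -2.483 0.131 0.503
v -3.162 0.61 -0.884
v -3.804 0.316 -0.41
v -3.499 -0.091 -0.54
v -3.102 0.091 -0.832
v -3.176 1.064 -0.621
v -3.818 0.77 -0.147
v -3.535 1.099 0.149
v -3.138 1.28 -0.143
v -3.597 0.749 -0.623
v -2.463 -0.547 3.014
v -1.95 -0.311 3.217
v -1.864 -1.297 4.149
v -2.377 -1.533 3.946
v -2.198 -0.165 3.394
v -2.113 -1.152 4.326
v -2.53 -0.14 3.45
v -2.445 -1.127 4.382
v -2.841 -0.245 3.368
v -2.756 -1.231 4.3
v -3.032 -0.445 3.174
v -2.947 -1.432 4.106
v -3.042 -0.678 2.928
v -2.957 -1.664 3.86
v -2.868 -0.868 2.71
v -2.783 -1.855 3.642
v -2.565 -0.957 2.589
v -2.48 -1.944 3.521
v -2.23 -0.916 2.602
v -2.145 -1.902 3.534
v -1.968 -0.757 2.746
v -1.883 -1.744 3.678
v -1.864 -0.531 2.975
v -1.779 -1.518 3.908
v 2.742 -1.882 -3.06
v 3.096 -2.043 -2.491
v 1.258 -1.678 -2.08
v 3.112 -1.577 -2.564
v 2.954 -1.254 -2.87
v 2.697 -1.224 -3.264
v 2.461 -1.502 -3.564
v 2.356 -1.958 -3.628
v 2.432 -2.378 -3.426
v 2.652 -2.566 -3.054
v 2.915 -2.434 -2.684
v -0.321 1.955 -0.257
v 0.411 1.175 -0.219
v -0.439 1.905 1.017
v 0.687 1.605 -0.177
v 0.732 2.114 -0.153
v 0.536 2.587 -0.153
v 0.143 2.915 -0.176
v -0.355 3.024 -0.218
v -0.846 2.887 -0.269
v -1.217 2.537 -0.317
v -1.382 2.053 -0.351
v -1.304 1.547 -0.364
v -1.001 1.135 -0.352
v -0.542 0.91 -0.318
v -0.033 0.924 -0.27
f 1 38 17
f 38 12 41
f 17 41 6
f 38 41 17
f 1 17 13
f 17 6 18
f 13 18 2
f 17 18 13
f 1 13 22
f 13 2 23
f 22 23 8
f 13 23 22
f 1 22 34
f 22 8 37
f 34 37 11
f 22 37 34
f 1 34 38
f 34 11 42
f 38 42 12
f 34 42 38
f 2 18 29
f 18 6 32
f 29 32 10
f 18 32 29
f 6 41 19
f 41 12 40
f 19 40 5
f 41 40 19
f 12 42 39
f 42 11 35
f 39 35 3
f 42 35 39
f 11 37 36
f 37 8 24
f 36 24 7
f 37 24 36
f 8 23 28
f 23 2 25
f 28 25 9
f 23 25 28
f 4 30 16
f 30 10 31
f 16 31 5
f 30 31 16
f 4 16 14
f 16 5 15
f 14 15 3
f 16 15 14
f 4 14 21
f 14 3 20
f 21 20 7
f 14 20 21
f 4 21 26
f 21 7 27
f 26 27 9
f 21 27 26
f 4 26 30
f 26 9 33
f 30 33 10
f 26 33 30
f 5 31 19
f 31 10 32
f 19 32 6
f 31 32 19
f 3 15 39
f 15 5 40
f 39 40 12
f 15 40 39
f 7 20 36
f 20 3 35
f 36 35 11
f 20 35 36
f 9 27 28
f 27 7 24
f 28 24 8
f 27 24 28
f 10 33 29
f 33 9 25
f 29 25 2
f 33 25 29
f 44 43 47
f 44 47 45
f 45 47 48
f 45 48 46
f 47 43 49
f 47 49 48
f 48 49 50
f 48 50 46
f 49 43 51
f 49 51 50
f 50 51 52
f 50 52 46
f 51 43 53
f 51 53 52
f 52 53 54
f 52 54 46
f 53 43 55
f 53 55 54
f 54 55 56
f 54 56 46
f 55 43 57
f 55 57 56
f 56 57 58
f 56 58 46
f 57 43 59
f 57 59 58
f 58 59 60
f 58 60 46
f 59 43 61
f 59 61 60
f 60 61 62
f 60 62 46
f 61 43 63
f 61 63 62
f 62 63 64
f 62 64 46
f 63 43 65
f 63 65 64
f 64 65 66
f 64 66 46
f 65 43 44
f 65 44 66
f 66 44 45
f 66 45 46
f 68 67 70
f 68 70 69
f 70 67 71
f 70 71 69
f 71 67 72
f 71 72 69
f 72 67 73
f 72 73 69
f 73 67 74
f 73 74 69
f 74 67 75
f 74 75 69
f 75 67 76
f 75 76 69
f 76 67 77
f 76 77 69
f 77 67 68
f 77 68 69
f 79 78 81
f 79 81 80
f 81 78 82
f 81 82 80
f 82 78 83
f 82 83 80
f 83 78 84
f 83 84 80
f 84 78 85
f 84 85 80
f 85 78 86
f 85 86 80
f 86 78 87
f 86 87 80
f 87 78 88
f 87 88 80
f 88 78 89
f 88 89 80
f 89 78 90
f 89 90 80
f 90 78 91
f 90 91 80
f 91 78 92
f 91 92 80
f 92 78 79
f 92 79 80



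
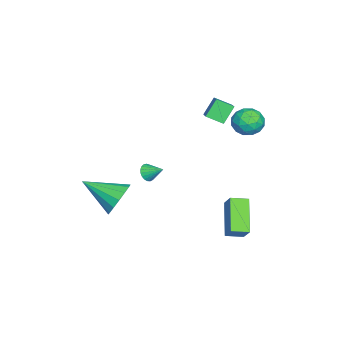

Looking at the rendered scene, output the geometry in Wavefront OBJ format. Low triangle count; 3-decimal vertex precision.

v -2.406 2.99 3.077
v -1.486 3.019 2.856
v -2.614 1.861 2.064
v -1.694 1.89 1.843
v -1.966 1.574 2.692
v -1.838 2.272 3.318
v -2.262 2.608 1.602
v -2.134 3.306 2.228
v -1.397 2.783 1.944
v -1.215 2.144 2.618
v -2.885 2.736 2.302
v -2.703 2.097 2.976
v -1.928 3.103 3.056
v -2.172 1.777 1.864
v -2.332 1.591 2.363
v -1.792 1.608 2.233
v -2.135 2.664 3.327
v -1.594 2.682 3.197
v -1.876 1.832 3.101
v -2.506 2.198 1.723
v -1.965 2.216 1.593
v -2.308 3.272 2.687
v -1.768 3.289 2.557
v -2.224 3.048 1.819
v -1.335 2.982 2.39
v -1.457 2.319 1.794
v -1.791 2.741 1.652
v -1.715 3.151 2.02
v -1.228 2.607 2.786
v -1.35 1.943 2.19
v -1.51 1.757 2.689
v -1.434 2.167 3.057
v -1.175 2.468 2.25
v -2.75 2.937 2.73
v -2.872 2.273 2.134
v -2.666 2.713 1.863
v -2.59 3.123 2.231
v -2.643 2.561 3.126
v -2.765 1.898 2.53
v -2.385 1.729 2.9
v -2.309 2.139 3.268
v -2.925 2.412 2.67
v 2.093 2.201 -3.632
v 0.45 1.791 -2.292
v 1.714 3.108 -3.819
v 0.071 2.697 -2.479
v 2.709 2.643 -2.741
v 1.066 2.232 -1.401
v 2.33 3.549 -2.928
v 0.687 3.139 -1.588
v 3.934 -2.843 -0.424
v 4.37 -2.433 0.463
v 3.826 -4.817 0.544
v 3.824 -2.37 0.53
v 3.307 -2.434 0.341
v 2.958 -2.608 -0.053
v 2.871 -2.845 -0.546
v 3.069 -3.082 -1.006
v 3.499 -3.254 -1.31
v 4.045 -3.317 -1.377
v 4.562 -3.253 -1.188
v 4.91 -3.079 -0.794
v 4.997 -2.842 -0.301
v 4.8 -2.605 0.159
v -2.084 0.616 4.01
v -0.69 1.056 4.775
v -2.139 1.548 3.575
v -0.745 1.988 4.341
v -1.435 0.212 3.059
v -0.041 0.652 3.825
v -1.49 1.144 2.625
v -0.096 1.584 3.39
v -1.821 -2.909 -2.228
v -1.547 -2.693 -2.704
v -1.579 -1.991 -1.672
v -1.776 -2.612 -2.736
v -2.013 -2.583 -2.681
v -2.217 -2.61 -2.548
v -2.353 -2.689 -2.359
v -2.397 -2.805 -2.148
v -2.341 -2.94 -1.95
v -2.195 -3.069 -1.801
v -1.985 -3.17 -1.726
v -1.746 -3.227 -1.737
v -1.521 -3.228 -1.834
v -1.347 -3.174 -1.998
v -1.256 -3.074 -2.203
v -1.262 -2.945 -2.412
v -1.365 -2.811 -2.589
f 1 38 17
f 38 12 41
f 17 41 6
f 38 41 17
f 1 17 13
f 17 6 18
f 13 18 2
f 17 18 13
f 1 13 22
f 13 2 23
f 22 23 8
f 13 23 22
f 1 22 34
f 22 8 37
f 34 37 11
f 22 37 34
f 1 34 38
f 34 11 42
f 38 42 12
f 34 42 38
f 2 18 29
f 18 6 32
f 29 32 10
f 18 32 29
f 6 41 19
f 41 12 40
f 19 40 5
f 41 40 19
f 12 42 39
f 42 11 35
f 39 35 3
f 42 35 39
f 11 37 36
f 37 8 24
f 36 24 7
f 37 24 36
f 8 23 28
f 23 2 25
f 28 25 9
f 23 25 28
f 4 30 16
f 30 10 31
f 16 31 5
f 30 31 16
f 4 16 14
f 16 5 15
f 14 15 3
f 16 15 14
f 4 14 21
f 14 3 20
f 21 20 7
f 14 20 21
f 4 21 26
f 21 7 27
f 26 27 9
f 21 27 26
f 4 26 30
f 26 9 33
f 30 33 10
f 26 33 30
f 5 31 19
f 31 10 32
f 19 32 6
f 31 32 19
f 3 15 39
f 15 5 40
f 39 40 12
f 15 40 39
f 7 20 36
f 20 3 35
f 36 35 11
f 20 35 36
f 9 27 28
f 27 7 24
f 28 24 8
f 27 24 28
f 10 33 29
f 33 9 25
f 29 25 2
f 33 25 29
f 44 46 43
f 47 44 43
f 43 46 45
f 45 47 43
f 44 50 46
f 48 44 47
f 48 50 44
f 46 50 45
f 49 47 45
f 45 50 49
f 49 48 47
f 50 48 49
f 52 51 54
f 52 54 53
f 54 51 55
f 54 55 53
f 55 51 56
f 55 56 53
f 56 51 57
f 56 57 53
f 57 51 58
f 57 58 53
f 58 51 59
f 58 59 53
f 59 51 60
f 59 60 53
f 60 51 61
f 60 61 53
f 61 51 62
f 61 62 53
f 62 51 63
f 62 63 53
f 63 51 64
f 63 64 53
f 64 51 52
f 64 52 53
f 66 68 65
f 69 66 65
f 65 68 67
f 67 69 65
f 66 72 68
f 70 66 69
f 70 72 66
f 68 72 67
f 71 69 67
f 67 72 71
f 71 70 69
f 72 70 71
f 74 73 76
f 74 76 75
f 76 73 77
f 76 77 75
f 77 73 78
f 77 78 75
f 78 73 79
f 78 79 75
f 79 73 80
f 79 80 75
f 80 73 81
f 80 81 75
f 81 73 82
f 81 82 75
f 82 73 83
f 82 83 75
f 83 73 84
f 83 84 75
f 84 73 85
f 84 85 75
f 85 73 86
f 85 86 75
f 86 73 87
f 86 87 75
f 87 73 88
f 87 88 75
f 88 73 89
f 88 89 75
f 89 73 74
f 89 74 75



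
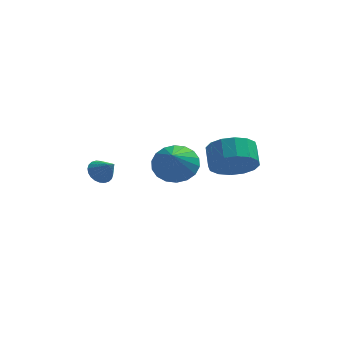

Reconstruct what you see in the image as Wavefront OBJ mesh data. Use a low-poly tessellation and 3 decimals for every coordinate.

v -3.123 -0.555 3.378
v -2.778 -0.777 2.941
v -2.537 -1.025 4.082
v -2.669 -0.575 2.986
v -2.63 -0.369 3.091
v -2.666 -0.192 3.24
v -2.772 -0.07 3.409
v -2.931 -0.021 3.574
v -3.119 -0.054 3.709
v -3.308 -0.163 3.794
v -3.469 -0.332 3.815
v -3.577 -0.535 3.77
v -3.616 -0.74 3.665
v -3.581 -0.918 3.517
v -3.475 -1.04 3.347
v -3.316 -1.088 3.182
v -3.128 -1.055 3.047
v -2.939 -0.946 2.962
v -0.221 4.249 1.154
v 0.178 4.928 1.848
v -0.359 3.171 2.286
v -0.281 5.012 1.872
v -0.728 4.945 1.754
v -1.075 4.74 1.517
v -1.252 4.438 1.207
v -1.225 4.098 0.888
v -0.999 3.789 0.62
v -0.619 3.57 0.459
v -0.16 3.486 0.435
v 0.287 3.553 0.553
v 0.633 3.758 0.79
v 0.811 4.06 1.1
v 0.784 4.4 1.42
v 0.558 4.709 1.687
v 2.235 2.196 2.224
v 3.096 2.629 1.737
v 2.986 3.537 2.349
v 2.125 3.104 2.836
v 2.659 2.786 1.425
v 2.549 3.694 2.037
v 2.109 2.785 1.328
v 1.999 3.693 1.939
v 1.592 2.626 1.47
v 1.482 3.534 2.082
v 1.248 2.352 1.815
v 1.138 3.26 2.427
v 1.168 2.036 2.269
v 1.058 2.944 2.881
v 1.374 1.763 2.711
v 1.264 2.671 3.323
v 1.811 1.606 3.023
v 1.701 2.514 3.635
v 2.361 1.607 3.121
v 2.251 2.515 3.732
v 2.878 1.766 2.978
v 2.768 2.674 3.59
v 3.222 2.04 2.633
v 3.112 2.948 3.245
v 3.302 2.356 2.179
v 3.192 3.264 2.791
f 2 1 4
f 2 4 3
f 4 1 5
f 4 5 3
f 5 1 6
f 5 6 3
f 6 1 7
f 6 7 3
f 7 1 8
f 7 8 3
f 8 1 9
f 8 9 3
f 9 1 10
f 9 10 3
f 10 1 11
f 10 11 3
f 11 1 12
f 11 12 3
f 12 1 13
f 12 13 3
f 13 1 14
f 13 14 3
f 14 1 15
f 14 15 3
f 15 1 16
f 15 16 3
f 16 1 17
f 16 17 3
f 17 1 18
f 17 18 3
f 18 1 2
f 18 2 3
f 20 19 22
f 20 22 21
f 22 19 23
f 22 23 21
f 23 19 24
f 23 24 21
f 24 19 25
f 24 25 21
f 25 19 26
f 25 26 21
f 26 19 27
f 26 27 21
f 27 19 28
f 27 28 21
f 28 19 29
f 28 29 21
f 29 19 30
f 29 30 21
f 30 19 31
f 30 31 21
f 31 19 32
f 31 32 21
f 32 19 33
f 32 33 21
f 33 19 34
f 33 34 21
f 34 19 20
f 34 20 21
f 36 35 39
f 36 39 37
f 37 39 40
f 37 40 38
f 39 35 41
f 39 41 40
f 40 41 42
f 40 42 38
f 41 35 43
f 41 43 42
f 42 43 44
f 42 44 38
f 43 35 45
f 43 45 44
f 44 45 46
f 44 46 38
f 45 35 47
f 45 47 46
f 46 47 48
f 46 48 38
f 47 35 49
f 47 49 48
f 48 49 50
f 48 50 38
f 49 35 51
f 49 51 50
f 50 51 52
f 50 52 38
f 51 35 53
f 51 53 52
f 52 53 54
f 52 54 38
f 53 35 55
f 53 55 54
f 54 55 56
f 54 56 38
f 55 35 57
f 55 57 56
f 56 57 58
f 56 58 38
f 57 35 59
f 57 59 58
f 58 59 60
f 58 60 38
f 59 35 36
f 59 36 60
f 60 36 37
f 60 37 38



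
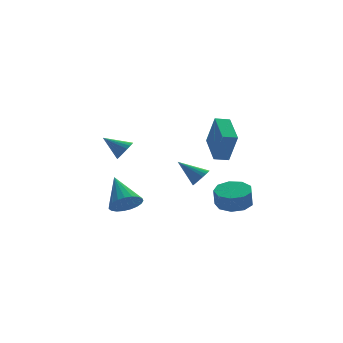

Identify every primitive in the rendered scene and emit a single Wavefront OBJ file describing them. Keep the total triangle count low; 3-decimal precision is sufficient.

v 1.175 -2.85 0.391
v 1.427 -3.445 2.22
v 1.555 -0.842 0.992
v 1.806 -1.437 2.821
v 2.014 -2.963 0.239
v 2.265 -3.558 2.068
v 2.393 -0.955 0.84
v 2.645 -1.55 2.669
v 1.974 0.914 -2.599
v 2.523 1.113 -2.212
v 0.906 1.766 -1.521
v 2.502 1.33 -2.404
v 2.391 1.476 -2.63
v 2.207 1.525 -2.85
v 1.983 1.468 -3.027
v 1.758 1.315 -3.13
v 1.57 1.093 -3.141
v 1.452 0.84 -3.058
v 1.424 0.6 -2.896
v 1.491 0.414 -2.683
v 1.642 0.315 -2.454
v 1.851 0.319 -2.251
v 2.08 0.426 -2.108
v 2.292 0.618 -2.05
v 2.448 0.861 -2.086
v -2.553 0.778 0.193
v -2.207 0.577 0.78
v -3.567 1.522 1.047
v -2.067 0.851 0.706
v -2.024 1.111 0.531
v -2.086 1.305 0.289
v -2.24 1.394 0.028
v -2.456 1.362 -0.2
v -2.691 1.213 -0.35
v -2.899 0.979 -0.393
v -3.038 0.705 -0.32
v -3.081 0.446 -0.145
v -3.019 0.252 0.097
v -2.865 0.162 0.358
v -2.649 0.195 0.586
v -2.414 0.343 0.737
v -3.815 -2.888 -2.175
v -3.297 -3.369 -1.526
v -3.865 -1.172 -0.865
v -3.013 -3.194 -1.745
v -2.868 -2.965 -2.038
v -2.887 -2.724 -2.356
v -3.066 -2.511 -2.642
v -3.375 -2.363 -2.847
v -3.76 -2.306 -2.936
v -4.154 -2.349 -2.894
v -4.49 -2.486 -2.727
v -4.71 -2.693 -2.465
v -4.774 -2.933 -2.153
v -4.673 -3.165 -1.844
v -4.424 -3.35 -1.593
v -4.069 -3.455 -1.443
v -3.671 -3.461 -1.419
v 3.259 -0.786 -4.051
v 4.328 -0.826 -3.905
v 4.17 -1.015 -2.802
v 3.101 -0.974 -2.949
v 4.088 -0.133 -3.821
v 3.93 -0.321 -2.718
v 3.46 0.255 -3.845
v 3.302 0.067 -2.742
v 2.738 0.156 -3.965
v 2.579 -0.032 -2.862
v 2.26 -0.384 -4.126
v 2.101 -0.572 -3.023
v 2.249 -1.111 -4.252
v 2.091 -1.3 -3.149
v 2.711 -1.687 -4.284
v 2.553 -1.876 -3.181
v 3.43 -1.841 -4.207
v 3.272 -2.029 -3.105
v 4.068 -1.501 -4.058
v 3.91 -1.689 -2.955
f 2 4 1
f 5 2 1
f 1 4 3
f 3 5 1
f 2 8 4
f 6 2 5
f 6 8 2
f 4 8 3
f 7 5 3
f 3 8 7
f 7 6 5
f 8 6 7
f 10 9 12
f 10 12 11
f 12 9 13
f 12 13 11
f 13 9 14
f 13 14 11
f 14 9 15
f 14 15 11
f 15 9 16
f 15 16 11
f 16 9 17
f 16 17 11
f 17 9 18
f 17 18 11
f 18 9 19
f 18 19 11
f 19 9 20
f 19 20 11
f 20 9 21
f 20 21 11
f 21 9 22
f 21 22 11
f 22 9 23
f 22 23 11
f 23 9 24
f 23 24 11
f 24 9 25
f 24 25 11
f 25 9 10
f 25 10 11
f 27 26 29
f 27 29 28
f 29 26 30
f 29 30 28
f 30 26 31
f 30 31 28
f 31 26 32
f 31 32 28
f 32 26 33
f 32 33 28
f 33 26 34
f 33 34 28
f 34 26 35
f 34 35 28
f 35 26 36
f 35 36 28
f 36 26 37
f 36 37 28
f 37 26 38
f 37 38 28
f 38 26 39
f 38 39 28
f 39 26 40
f 39 40 28
f 40 26 41
f 40 41 28
f 41 26 27
f 41 27 28
f 43 42 45
f 43 45 44
f 45 42 46
f 45 46 44
f 46 42 47
f 46 47 44
f 47 42 48
f 47 48 44
f 48 42 49
f 48 49 44
f 49 42 50
f 49 50 44
f 50 42 51
f 50 51 44
f 51 42 52
f 51 52 44
f 52 42 53
f 52 53 44
f 53 42 54
f 53 54 44
f 54 42 55
f 54 55 44
f 55 42 56
f 55 56 44
f 56 42 57
f 56 57 44
f 57 42 58
f 57 58 44
f 58 42 43
f 58 43 44
f 60 59 63
f 60 63 61
f 61 63 64
f 61 64 62
f 63 59 65
f 63 65 64
f 64 65 66
f 64 66 62
f 65 59 67
f 65 67 66
f 66 67 68
f 66 68 62
f 67 59 69
f 67 69 68
f 68 69 70
f 68 70 62
f 69 59 71
f 69 71 70
f 70 71 72
f 70 72 62
f 71 59 73
f 71 73 72
f 72 73 74
f 72 74 62
f 73 59 75
f 73 75 74
f 74 75 76
f 74 76 62
f 75 59 77
f 75 77 76
f 76 77 78
f 76 78 62
f 77 59 60
f 77 60 78
f 78 60 61
f 78 61 62



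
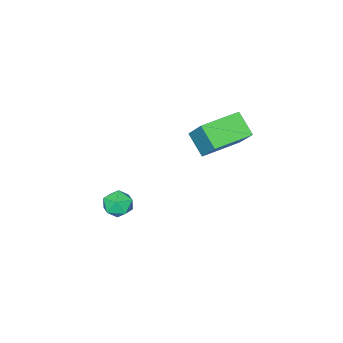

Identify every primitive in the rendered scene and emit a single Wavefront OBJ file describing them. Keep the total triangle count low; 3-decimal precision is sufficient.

v 1.372 -1.959 -3.622
v 1.797 -2.467 -3.616
v 0.563 -2.633 -3.424
v 0.988 -3.141 -3.418
v 1.003 -2.692 -2.932
v 1.504 -2.275 -3.055
v 0.856 -2.825 -3.985
v 1.357 -2.408 -4.108
v 1.478 -3.003 -3.841
v 1.569 -2.92 -3.19
v 0.791 -2.18 -3.85
v 0.882 -2.097 -3.199
v -1.783 0.692 0.142
v -1.928 -0.126 0.847
v -1.518 1.562 1.207
v -1.664 0.744 1.912
v -0.236 0.336 0.048
v -0.382 -0.482 0.753
v 0.028 1.206 1.113
v -0.117 0.388 1.818
f 1 12 6
f 1 6 2
f 1 2 8
f 1 8 11
f 1 11 12
f 2 6 10
f 6 12 5
f 12 11 3
f 11 8 7
f 8 2 9
f 4 10 5
f 4 5 3
f 4 3 7
f 4 7 9
f 4 9 10
f 5 10 6
f 3 5 12
f 7 3 11
f 9 7 8
f 10 9 2
f 14 16 13
f 17 14 13
f 13 16 15
f 15 17 13
f 14 20 16
f 18 14 17
f 18 20 14
f 16 20 15
f 19 17 15
f 15 20 19
f 19 18 17
f 20 18 19



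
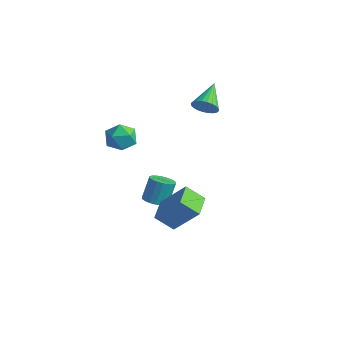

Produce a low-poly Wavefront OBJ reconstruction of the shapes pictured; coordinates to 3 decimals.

v -3.508 -0.47 -0.064
v -2.853 0.255 -0.023
v -2.687 -1.275 1.023
v -2.032 -0.55 1.064
v -2.936 -0.412 1.41
v -3.443 0.086 0.738
v -2.097 -1.106 0.262
v -2.604 -0.608 -0.41
v -1.98 -0.139 0.178
v -2.499 0.29 0.888
v -3.041 -1.31 0.112
v -3.56 -0.881 0.822
v -0.655 -0.107 -3.878
v 0.003 0.226 -4.014
v -0.067 0.9 -2.698
v -0.725 0.567 -2.562
v -0.218 0.444 -4.137
v -0.288 1.118 -2.821
v -0.525 0.553 -4.209
v -0.595 1.227 -2.893
v -0.858 0.531 -4.216
v -0.928 1.205 -2.9
v -1.151 0.383 -4.155
v -1.221 1.057 -2.84
v -1.345 0.137 -4.04
v -1.415 0.811 -2.724
v -1.403 -0.156 -3.892
v -1.473 0.518 -2.577
v -1.313 -0.44 -3.742
v -1.383 0.234 -2.426
v -1.092 -0.658 -3.619
v -1.162 0.016 -2.303
v -0.785 -0.767 -3.547
v -0.855 -0.093 -2.231
v -0.452 -0.745 -3.54
v -0.522 -0.071 -2.224
v -0.159 -0.597 -3.6
v -0.229 0.077 -2.285
v 0.035 -0.351 -3.716
v -0.035 0.323 -2.4
v 0.093 -0.058 -3.863
v 0.023 0.616 -2.548
v 0.474 2.569 2.932
v 0.811 2.36 3.604
v -0.194 4.051 3.728
v 1.031 2.528 3.477
v 1.166 2.701 3.267
v 1.196 2.855 3.006
v 1.116 2.965 2.734
v 0.939 3.015 2.492
v 0.69 2.997 2.317
v 0.409 2.914 2.235
v 0.138 2.778 2.26
v -0.082 2.611 2.387
v -0.218 2.437 2.597
v -0.248 2.283 2.858
v -0.168 2.173 3.13
v 0.01 2.123 3.372
v 0.258 2.141 3.547
v 0.54 2.224 3.629
v 3.996 -3.612 -1.343
v 3.19 -4.177 -0.525
v 3.316 -2.442 -1.204
v 2.51 -3.008 -0.386
v 5.25 -3.072 0.266
v 4.444 -3.638 1.084
v 4.57 -1.903 0.405
v 3.764 -2.468 1.223
f 1 12 6
f 1 6 2
f 1 2 8
f 1 8 11
f 1 11 12
f 2 6 10
f 6 12 5
f 12 11 3
f 11 8 7
f 8 2 9
f 4 10 5
f 4 5 3
f 4 3 7
f 4 7 9
f 4 9 10
f 5 10 6
f 3 5 12
f 7 3 11
f 9 7 8
f 10 9 2
f 14 13 17
f 14 17 15
f 15 17 18
f 15 18 16
f 17 13 19
f 17 19 18
f 18 19 20
f 18 20 16
f 19 13 21
f 19 21 20
f 20 21 22
f 20 22 16
f 21 13 23
f 21 23 22
f 22 23 24
f 22 24 16
f 23 13 25
f 23 25 24
f 24 25 26
f 24 26 16
f 25 13 27
f 25 27 26
f 26 27 28
f 26 28 16
f 27 13 29
f 27 29 28
f 28 29 30
f 28 30 16
f 29 13 31
f 29 31 30
f 30 31 32
f 30 32 16
f 31 13 33
f 31 33 32
f 32 33 34
f 32 34 16
f 33 13 35
f 33 35 34
f 34 35 36
f 34 36 16
f 35 13 37
f 35 37 36
f 36 37 38
f 36 38 16
f 37 13 39
f 37 39 38
f 38 39 40
f 38 40 16
f 39 13 41
f 39 41 40
f 40 41 42
f 40 42 16
f 41 13 14
f 41 14 42
f 42 14 15
f 42 15 16
f 44 43 46
f 44 46 45
f 46 43 47
f 46 47 45
f 47 43 48
f 47 48 45
f 48 43 49
f 48 49 45
f 49 43 50
f 49 50 45
f 50 43 51
f 50 51 45
f 51 43 52
f 51 52 45
f 52 43 53
f 52 53 45
f 53 43 54
f 53 54 45
f 54 43 55
f 54 55 45
f 55 43 56
f 55 56 45
f 56 43 57
f 56 57 45
f 57 43 58
f 57 58 45
f 58 43 59
f 58 59 45
f 59 43 60
f 59 60 45
f 60 43 44
f 60 44 45
f 62 64 61
f 65 62 61
f 61 64 63
f 63 65 61
f 62 68 64
f 66 62 65
f 66 68 62
f 64 68 63
f 67 65 63
f 63 68 67
f 67 66 65
f 68 66 67



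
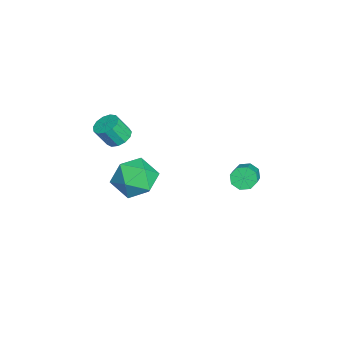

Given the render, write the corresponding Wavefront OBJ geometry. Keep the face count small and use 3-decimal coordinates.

v -2.312 -1.046 0.971
v -1.811 -0.251 0.352
v -1.369 -2.329 0.088
v -0.868 -1.534 -0.531
v -0.634 -1.624 0.566
v -1.216 -0.831 1.111
v -1.964 -1.749 -0.671
v -2.546 -0.956 -0.126
v -1.596 -0.686 -0.663
v -0.774 -0.609 0.101
v -2.406 -1.971 0.339
v -1.584 -1.894 1.103
v -1.528 -1.915 2.9
v -1.031 -2.199 2.663
v -0.895 -2.729 3.582
v -1.392 -2.445 3.82
v -0.914 -1.907 2.814
v -0.778 -2.437 3.734
v -0.992 -1.617 2.993
v -0.856 -2.147 3.912
v -1.241 -1.422 3.142
v -1.105 -1.952 4.062
v -1.58 -1.383 3.215
v -1.444 -1.913 4.134
v -1.903 -1.513 3.187
v -1.767 -2.044 4.107
v -2.107 -1.771 3.069
v -1.971 -2.301 3.988
v -2.127 -2.075 2.897
v -1.991 -2.605 3.816
v -1.957 -2.327 2.726
v -1.821 -2.858 3.645
v -1.651 -2.449 2.61
v -1.514 -2.979 3.53
v -1.305 -2.401 2.587
v -1.169 -2.931 3.506
v -0.474 3.402 1.475
v -0.185 3.248 0.997
v 1.223 3.123 1.886
v 0.934 3.278 2.365
v -0.186 3.687 1.06
v 1.222 3.563 1.949
v -0.356 3.96 1.367
v 1.052 3.835 2.256
v -0.595 3.906 1.737
v 0.813 3.781 2.626
v -0.763 3.557 1.954
v 0.645 3.432 2.843
v -0.762 3.117 1.891
v 0.646 2.993 2.78
v -0.592 2.845 1.584
v 0.816 2.72 2.473
v -0.353 2.899 1.214
v 1.055 2.774 2.103
f 1 12 6
f 1 6 2
f 1 2 8
f 1 8 11
f 1 11 12
f 2 6 10
f 6 12 5
f 12 11 3
f 11 8 7
f 8 2 9
f 4 10 5
f 4 5 3
f 4 3 7
f 4 7 9
f 4 9 10
f 5 10 6
f 3 5 12
f 7 3 11
f 9 7 8
f 10 9 2
f 14 13 17
f 14 17 15
f 15 17 18
f 15 18 16
f 17 13 19
f 17 19 18
f 18 19 20
f 18 20 16
f 19 13 21
f 19 21 20
f 20 21 22
f 20 22 16
f 21 13 23
f 21 23 22
f 22 23 24
f 22 24 16
f 23 13 25
f 23 25 24
f 24 25 26
f 24 26 16
f 25 13 27
f 25 27 26
f 26 27 28
f 26 28 16
f 27 13 29
f 27 29 28
f 28 29 30
f 28 30 16
f 29 13 31
f 29 31 30
f 30 31 32
f 30 32 16
f 31 13 33
f 31 33 32
f 32 33 34
f 32 34 16
f 33 13 35
f 33 35 34
f 34 35 36
f 34 36 16
f 35 13 14
f 35 14 36
f 36 14 15
f 36 15 16
f 38 37 41
f 38 41 39
f 39 41 42
f 39 42 40
f 41 37 43
f 41 43 42
f 42 43 44
f 42 44 40
f 43 37 45
f 43 45 44
f 44 45 46
f 44 46 40
f 45 37 47
f 45 47 46
f 46 47 48
f 46 48 40
f 47 37 49
f 47 49 48
f 48 49 50
f 48 50 40
f 49 37 51
f 49 51 50
f 50 51 52
f 50 52 40
f 51 37 53
f 51 53 52
f 52 53 54
f 52 54 40
f 53 37 38
f 53 38 54
f 54 38 39
f 54 39 40



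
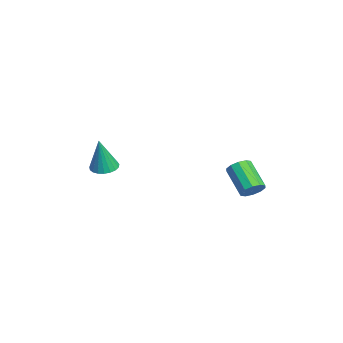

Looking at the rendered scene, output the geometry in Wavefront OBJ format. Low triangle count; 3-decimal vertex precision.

v -3.603 -3.31 -4.035
v -2.795 -3.385 -4.153
v -3.317 -3.61 -1.885
v -2.828 -3.05 -4.102
v -2.995 -2.759 -4.039
v -3.267 -2.564 -3.975
v -3.597 -2.497 -3.922
v -3.928 -2.572 -3.889
v -4.203 -2.773 -3.881
v -4.374 -3.068 -3.899
v -4.412 -3.404 -3.941
v -4.309 -3.724 -3.999
v -4.085 -3.972 -4.064
v -3.777 -4.106 -4.124
v -3.439 -4.102 -4.168
v -3.129 -3.961 -4.189
v -2.901 -3.707 -4.184
v 0.746 4.11 -4.01
v 1.062 4.442 -3.429
v -0.39 3.903 -2.33
v -0.706 3.57 -2.91
v 0.792 4.747 -3.637
v -0.661 4.208 -2.537
v 0.504 4.808 -3.987
v -0.948 4.269 -2.887
v 0.309 4.603 -4.346
v -1.144 4.064 -3.246
v 0.281 4.209 -4.576
v -1.172 3.67 -3.477
v 0.43 3.777 -4.59
v -1.022 3.238 -3.491
v 0.701 3.472 -4.383
v -0.752 2.933 -3.283
v 0.988 3.411 -4.033
v -0.464 2.872 -2.933
v 1.184 3.616 -3.674
v -0.269 3.077 -2.574
v 1.212 4.01 -3.443
v -0.241 3.471 -2.344
f 2 1 4
f 2 4 3
f 4 1 5
f 4 5 3
f 5 1 6
f 5 6 3
f 6 1 7
f 6 7 3
f 7 1 8
f 7 8 3
f 8 1 9
f 8 9 3
f 9 1 10
f 9 10 3
f 10 1 11
f 10 11 3
f 11 1 12
f 11 12 3
f 12 1 13
f 12 13 3
f 13 1 14
f 13 14 3
f 14 1 15
f 14 15 3
f 15 1 16
f 15 16 3
f 16 1 17
f 16 17 3
f 17 1 2
f 17 2 3
f 19 18 22
f 19 22 20
f 20 22 23
f 20 23 21
f 22 18 24
f 22 24 23
f 23 24 25
f 23 25 21
f 24 18 26
f 24 26 25
f 25 26 27
f 25 27 21
f 26 18 28
f 26 28 27
f 27 28 29
f 27 29 21
f 28 18 30
f 28 30 29
f 29 30 31
f 29 31 21
f 30 18 32
f 30 32 31
f 31 32 33
f 31 33 21
f 32 18 34
f 32 34 33
f 33 34 35
f 33 35 21
f 34 18 36
f 34 36 35
f 35 36 37
f 35 37 21
f 36 18 38
f 36 38 37
f 37 38 39
f 37 39 21
f 38 18 19
f 38 19 39
f 39 19 20
f 39 20 21



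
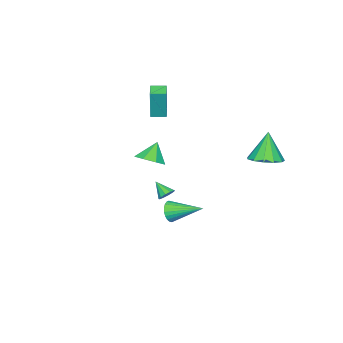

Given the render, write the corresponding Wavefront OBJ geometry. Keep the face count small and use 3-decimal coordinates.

v -3.456 3.487 -0.942
v -2.689 2.787 -0.786
v -4.044 3.253 0.902
v -2.463 3.315 -0.647
v -2.552 3.898 -0.602
v -2.928 4.351 -0.665
v -3.472 4.529 -0.815
v -4.01 4.376 -1.006
v -4.373 3.941 -1.177
v -4.445 3.361 -1.273
v -4.202 2.822 -1.264
v -3.723 2.493 -1.153
v -3.159 2.48 -0.975
v -0.585 -1.153 -3.996
v -0.118 -1.378 -4.181
v -0.715 -2.007 -3.284
v -0.04 -1.173 -3.921
v -0.17 -0.961 -3.69
v -0.458 -0.822 -3.575
v -0.795 -0.809 -3.622
v -1.051 -0.927 -3.811
v -1.129 -1.132 -4.071
v -0.999 -1.344 -4.302
v -0.711 -1.484 -4.417
v -0.375 -1.496 -4.37
v -4.44 -3.858 0.367
v -4.219 -3.722 2.37
v -3.604 -3.289 0.236
v -3.382 -3.153 2.239
v -3.918 -4.627 0.361
v -3.696 -4.491 2.364
v -3.081 -4.058 0.23
v -2.86 -3.922 2.233
v 3.95 2.287 -1.751
v 4.203 2.564 -2.341
v 3.51 4.053 -1.109
v 3.942 2.524 -2.409
v 3.682 2.448 -2.377
v 3.462 2.347 -2.25
v 3.317 2.237 -2.046
v 3.268 2.134 -1.798
v 3.323 2.055 -1.542
v 3.474 2.011 -1.318
v 3.696 2.009 -1.16
v 3.958 2.05 -1.092
v 4.218 2.126 -1.125
v 4.437 2.227 -1.252
v 4.583 2.337 -1.456
v 4.631 2.44 -1.704
v 4.576 2.519 -1.96
v 4.426 2.563 -2.184
v -0.387 -2.169 -1.456
v 0.09 -1.398 -1.111
v -1.153 -2.191 -0.344
v -0.502 -1.208 -1.516
v -1.027 -1.581 -1.886
v -1.177 -2.298 -2.003
v -0.864 -2.94 -1.8
v -0.271 -3.13 -1.395
v 0.254 -2.757 -1.026
v 0.403 -2.039 -0.908
f 2 1 4
f 2 4 3
f 4 1 5
f 4 5 3
f 5 1 6
f 5 6 3
f 6 1 7
f 6 7 3
f 7 1 8
f 7 8 3
f 8 1 9
f 8 9 3
f 9 1 10
f 9 10 3
f 10 1 11
f 10 11 3
f 11 1 12
f 11 12 3
f 12 1 13
f 12 13 3
f 13 1 2
f 13 2 3
f 15 14 17
f 15 17 16
f 17 14 18
f 17 18 16
f 18 14 19
f 18 19 16
f 19 14 20
f 19 20 16
f 20 14 21
f 20 21 16
f 21 14 22
f 21 22 16
f 22 14 23
f 22 23 16
f 23 14 24
f 23 24 16
f 24 14 25
f 24 25 16
f 25 14 15
f 25 15 16
f 27 29 26
f 30 27 26
f 26 29 28
f 28 30 26
f 27 33 29
f 31 27 30
f 31 33 27
f 29 33 28
f 32 30 28
f 28 33 32
f 32 31 30
f 33 31 32
f 35 34 37
f 35 37 36
f 37 34 38
f 37 38 36
f 38 34 39
f 38 39 36
f 39 34 40
f 39 40 36
f 40 34 41
f 40 41 36
f 41 34 42
f 41 42 36
f 42 34 43
f 42 43 36
f 43 34 44
f 43 44 36
f 44 34 45
f 44 45 36
f 45 34 46
f 45 46 36
f 46 34 47
f 46 47 36
f 47 34 48
f 47 48 36
f 48 34 49
f 48 49 36
f 49 34 50
f 49 50 36
f 50 34 51
f 50 51 36
f 51 34 35
f 51 35 36
f 53 52 55
f 53 55 54
f 55 52 56
f 55 56 54
f 56 52 57
f 56 57 54
f 57 52 58
f 57 58 54
f 58 52 59
f 58 59 54
f 59 52 60
f 59 60 54
f 60 52 61
f 60 61 54
f 61 52 53
f 61 53 54



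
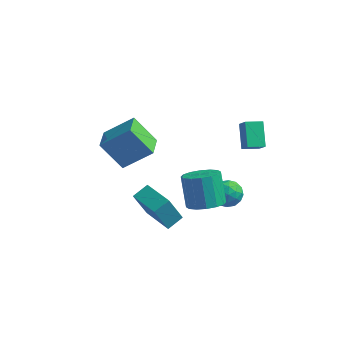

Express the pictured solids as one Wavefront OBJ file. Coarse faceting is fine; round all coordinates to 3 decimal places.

v -3.831 -1.826 0.485
v -5.177 -1.757 2.056
v -4.124 -0.419 0.173
v -5.47 -0.351 1.744
v -2.27 -1.209 1.796
v -3.616 -1.141 3.367
v -2.563 0.197 1.484
v -3.909 0.266 3.055
v 1.507 -0.867 0.029
v 2.218 -0.705 -0.507
v 1.942 -2.255 0.187
v 2.653 -2.093 -0.349
v 2.611 -1.718 0.473
v 2.343 -0.86 0.375
v 1.817 -2.1 -0.695
v 1.549 -1.242 -0.793
v 2.409 -1.467 -0.954
v 2.9 -1.231 -0.232
v 1.26 -1.729 -0.088
v 1.751 -1.493 0.634
v 1.824 -0.664 -0.253
v 2.336 -2.296 -0.067
v 2.311 -2.076 0.416
v 2.729 -1.98 0.101
v 1.898 -0.755 0.266
v 2.315 -0.66 -0.049
v 2.547 -1.256 0.527
v 1.845 -2.3 -0.271
v 2.262 -2.205 -0.586
v 1.431 -0.98 -0.421
v 1.849 -0.884 -0.736
v 1.613 -1.704 -0.847
v 2.354 -1.017 -0.831
v 2.61 -1.833 -0.738
v 2.119 -1.837 -0.942
v 1.961 -1.332 -0.999
v 2.643 -0.878 -0.406
v 2.899 -1.694 -0.314
v 2.874 -1.474 0.169
v 2.716 -0.97 0.112
v 2.756 -1.326 -0.669
v 1.261 -1.266 -0.006
v 1.517 -2.082 0.086
v 1.444 -1.99 -0.432
v 1.286 -1.486 -0.489
v 1.55 -1.127 0.418
v 1.806 -1.943 0.511
v 2.199 -1.628 0.679
v 2.041 -1.123 0.622
v 1.404 -1.634 0.349
v 2.78 -0.321 3.206
v 2.267 0.851 4.167
v 2.322 0.107 2.44
v 1.809 1.279 3.401
v 3.631 0.221 2.999
v 3.118 1.393 3.96
v 3.173 0.649 2.233
v 2.66 1.821 3.194
v 1.43 -3.238 0.442
v 2.187 -3.736 1.029
v 1.568 -2.801 2.624
v 0.81 -2.302 2.038
v 2.43 -3.266 0.848
v 1.811 -2.331 2.443
v 2.405 -2.789 0.558
v 1.786 -1.854 2.153
v 2.119 -2.432 0.237
v 1.499 -1.496 1.833
v 1.648 -2.29 -0.028
v 1.028 -1.355 1.567
v 1.118 -2.403 -0.168
v 0.499 -1.468 1.427
v 0.672 -2.739 -0.144
v 0.053 -1.804 1.451
v 0.429 -3.209 0.037
v -0.19 -2.274 1.632
v 0.454 -3.686 0.327
v -0.165 -2.751 1.922
v 0.741 -4.044 0.647
v 0.121 -3.108 2.243
v 1.212 -4.185 0.913
v 0.592 -3.25 2.508
v 1.741 -4.072 1.053
v 1.122 -3.137 2.648
v -2.059 -2.937 -1.948
v -2.734 -3.217 -0.314
v -1.528 -2.095 -1.584
v -2.203 -2.375 0.05
v -0.377 -4.205 -1.47
v -1.052 -4.485 0.164
v 0.154 -3.363 -1.106
v -0.521 -3.643 0.528
f 2 4 1
f 5 2 1
f 1 4 3
f 3 5 1
f 2 8 4
f 6 2 5
f 6 8 2
f 4 8 3
f 7 5 3
f 3 8 7
f 7 6 5
f 8 6 7
f 9 46 25
f 46 20 49
f 25 49 14
f 46 49 25
f 9 25 21
f 25 14 26
f 21 26 10
f 25 26 21
f 9 21 30
f 21 10 31
f 30 31 16
f 21 31 30
f 9 30 42
f 30 16 45
f 42 45 19
f 30 45 42
f 9 42 46
f 42 19 50
f 46 50 20
f 42 50 46
f 10 26 37
f 26 14 40
f 37 40 18
f 26 40 37
f 14 49 27
f 49 20 48
f 27 48 13
f 49 48 27
f 20 50 47
f 50 19 43
f 47 43 11
f 50 43 47
f 19 45 44
f 45 16 32
f 44 32 15
f 45 32 44
f 16 31 36
f 31 10 33
f 36 33 17
f 31 33 36
f 12 38 24
f 38 18 39
f 24 39 13
f 38 39 24
f 12 24 22
f 24 13 23
f 22 23 11
f 24 23 22
f 12 22 29
f 22 11 28
f 29 28 15
f 22 28 29
f 12 29 34
f 29 15 35
f 34 35 17
f 29 35 34
f 12 34 38
f 34 17 41
f 38 41 18
f 34 41 38
f 13 39 27
f 39 18 40
f 27 40 14
f 39 40 27
f 11 23 47
f 23 13 48
f 47 48 20
f 23 48 47
f 15 28 44
f 28 11 43
f 44 43 19
f 28 43 44
f 17 35 36
f 35 15 32
f 36 32 16
f 35 32 36
f 18 41 37
f 41 17 33
f 37 33 10
f 41 33 37
f 52 54 51
f 55 52 51
f 51 54 53
f 53 55 51
f 52 58 54
f 56 52 55
f 56 58 52
f 54 58 53
f 57 55 53
f 53 58 57
f 57 56 55
f 58 56 57
f 60 59 63
f 60 63 61
f 61 63 64
f 61 64 62
f 63 59 65
f 63 65 64
f 64 65 66
f 64 66 62
f 65 59 67
f 65 67 66
f 66 67 68
f 66 68 62
f 67 59 69
f 67 69 68
f 68 69 70
f 68 70 62
f 69 59 71
f 69 71 70
f 70 71 72
f 70 72 62
f 71 59 73
f 71 73 72
f 72 73 74
f 72 74 62
f 73 59 75
f 73 75 74
f 74 75 76
f 74 76 62
f 75 59 77
f 75 77 76
f 76 77 78
f 76 78 62
f 77 59 79
f 77 79 78
f 78 79 80
f 78 80 62
f 79 59 81
f 79 81 80
f 80 81 82
f 80 82 62
f 81 59 83
f 81 83 82
f 82 83 84
f 82 84 62
f 83 59 60
f 83 60 84
f 84 60 61
f 84 61 62
f 86 88 85
f 89 86 85
f 85 88 87
f 87 89 85
f 86 92 88
f 90 86 89
f 90 92 86
f 88 92 87
f 91 89 87
f 87 92 91
f 91 90 89
f 92 90 91

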